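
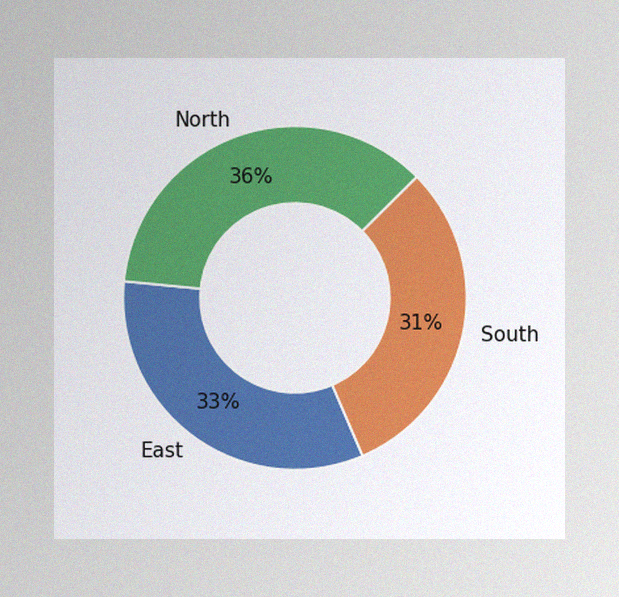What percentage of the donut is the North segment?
36%

The image has some photo noise and uneven lighting. The North segment takes up 36% of the ring.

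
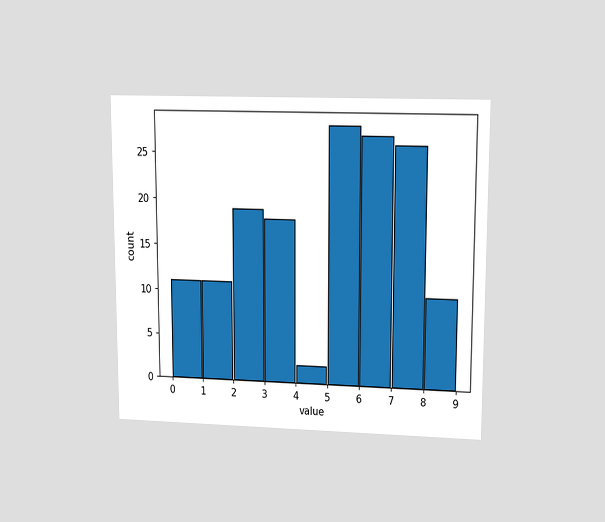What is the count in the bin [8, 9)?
10

The chart is viewed at a slight angle. The [8, 9) bin has height 10.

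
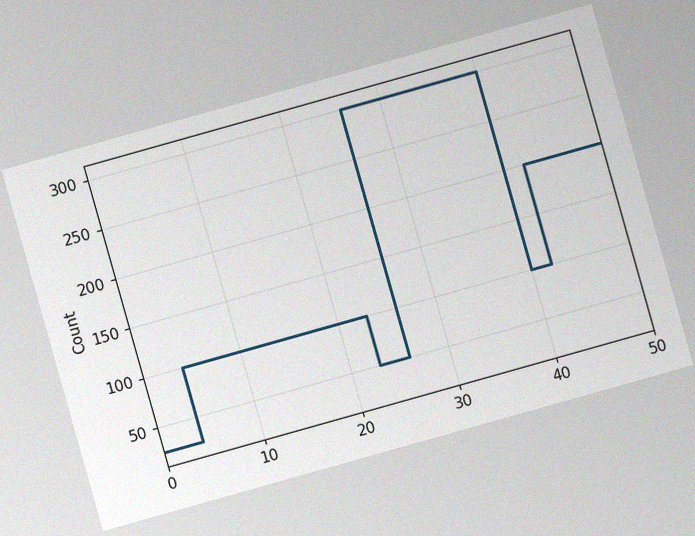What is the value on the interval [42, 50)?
The chart is tilted about 16° counter-clockwise, with some photo noise. On [42, 50) the step sits at 200.

200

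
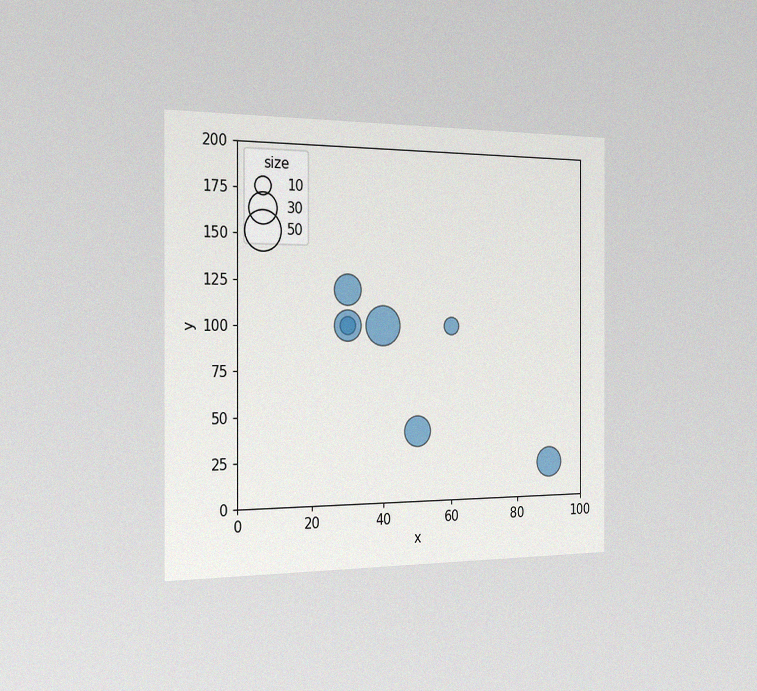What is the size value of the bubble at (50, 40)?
The chart is viewed slightly from the left, with some photo noise. Matching the bubble at (50, 40) against the size legend gives 30.

30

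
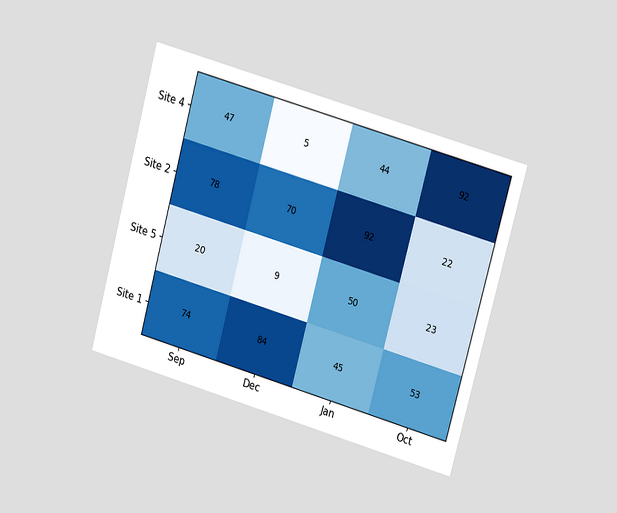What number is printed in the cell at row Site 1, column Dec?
84

The chart is tilted about 15° clockwise and viewed at a slight angle. The (Site 1, Dec) cell reads 84.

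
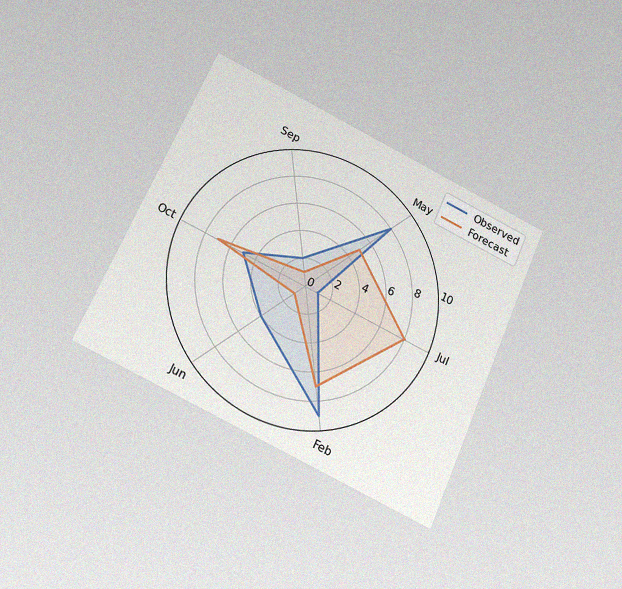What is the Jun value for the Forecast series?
1

The chart is tilted about 24° clockwise and viewed slightly from below, with some photo noise. On the Jun axis, Forecast reaches 1.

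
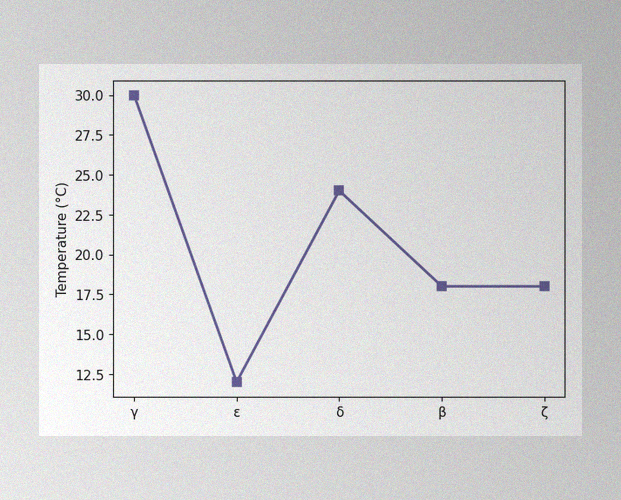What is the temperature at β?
18°C

The image has some photo noise and uneven lighting. At β, the line is at 18°C.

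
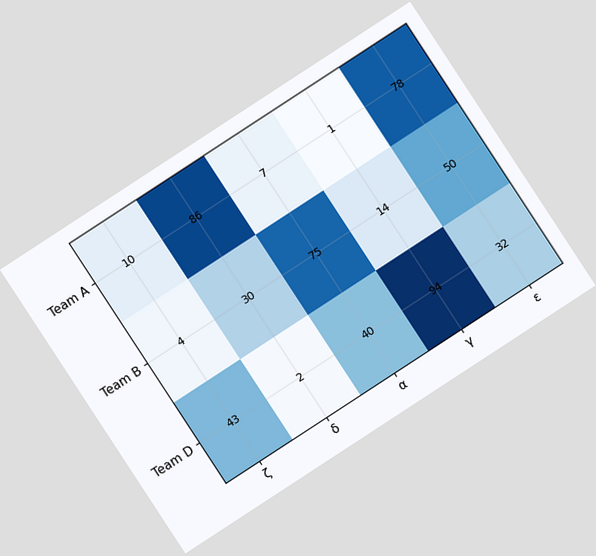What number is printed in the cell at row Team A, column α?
7

The chart is tilted about 33° counter-clockwise. The (Team A, α) cell reads 7.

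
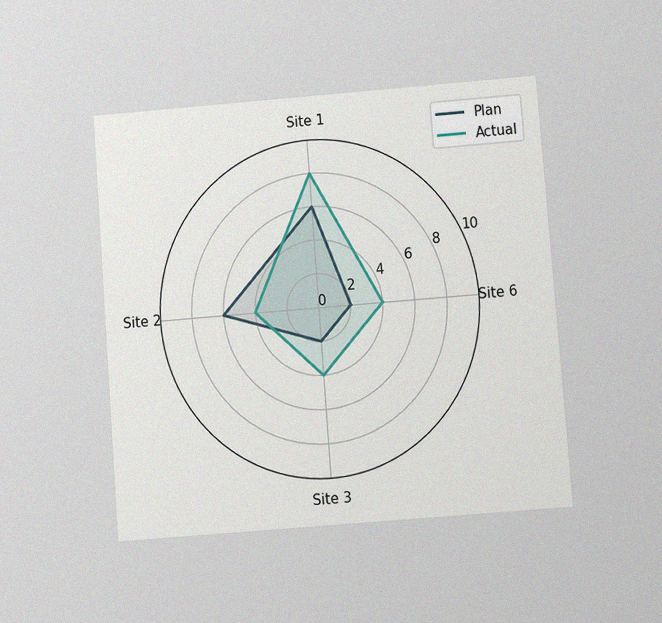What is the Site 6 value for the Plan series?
2

The chart is tilted about 4° counter-clockwise and viewed at a slight angle, with some photo noise. On the Site 6 axis, Plan reaches 2.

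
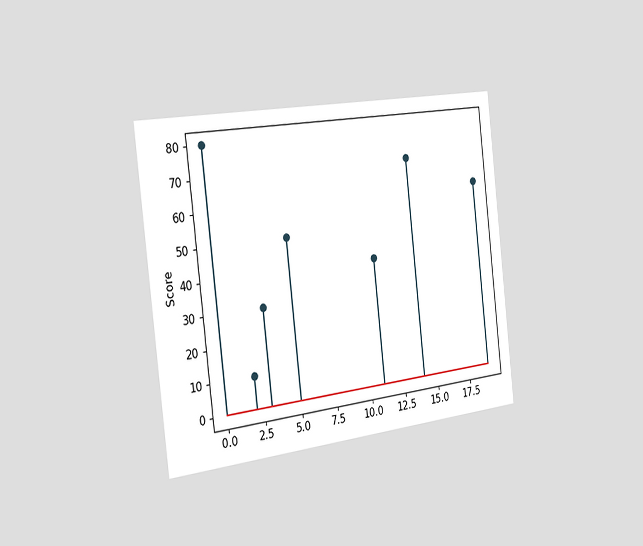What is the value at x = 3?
30

The chart is tilted about 7° counter-clockwise and viewed slightly from the left. The stem at x=3 reaches 30.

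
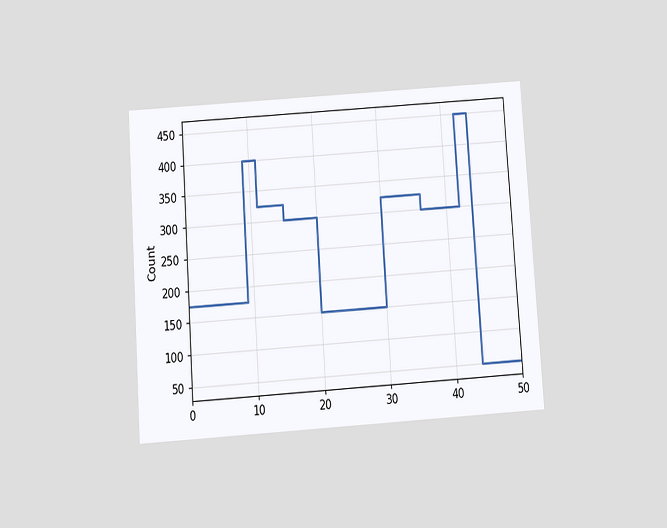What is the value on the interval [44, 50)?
The chart is tilted about 4° counter-clockwise and viewed slightly from below. On [44, 50) the step sits at 50.

50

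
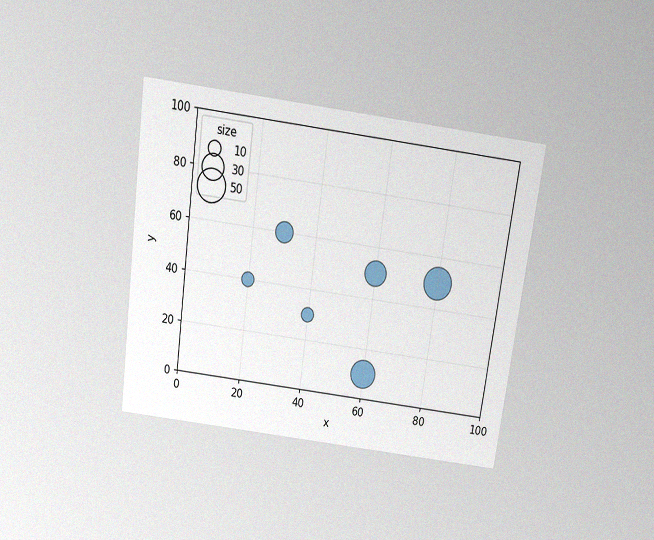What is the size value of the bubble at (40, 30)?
The chart is tilted about 8° clockwise and viewed slightly from above, with some photo noise. Matching the bubble at (40, 30) against the size legend gives 10.

10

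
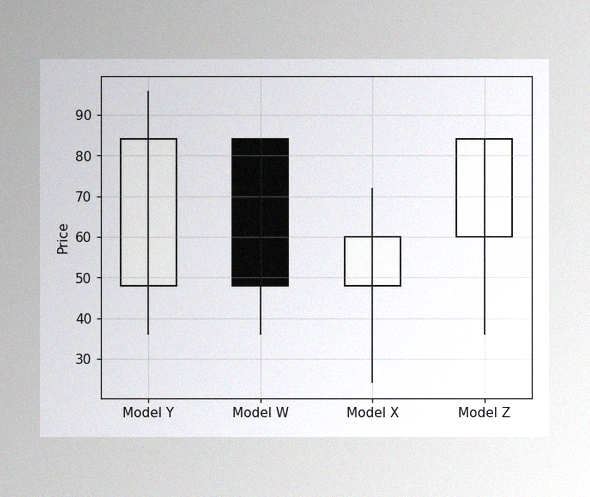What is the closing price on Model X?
60

The image has some photo noise and uneven lighting. The Model X candle closes at 60.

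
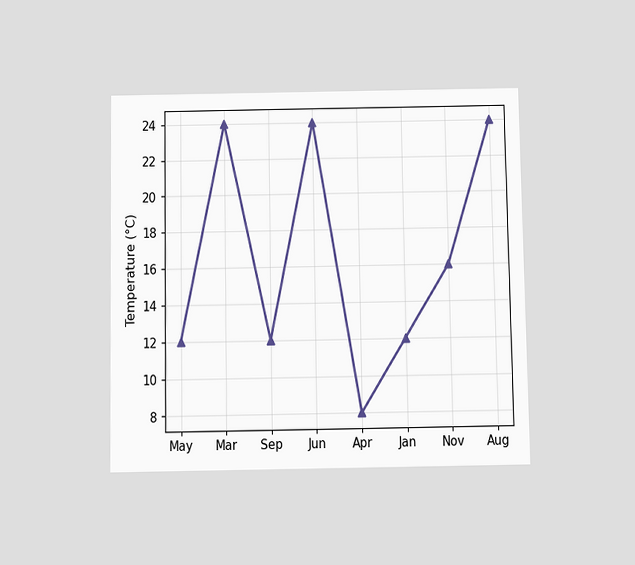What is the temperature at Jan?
12°C

The chart is viewed slightly from below. At Jan, the line is at 12°C.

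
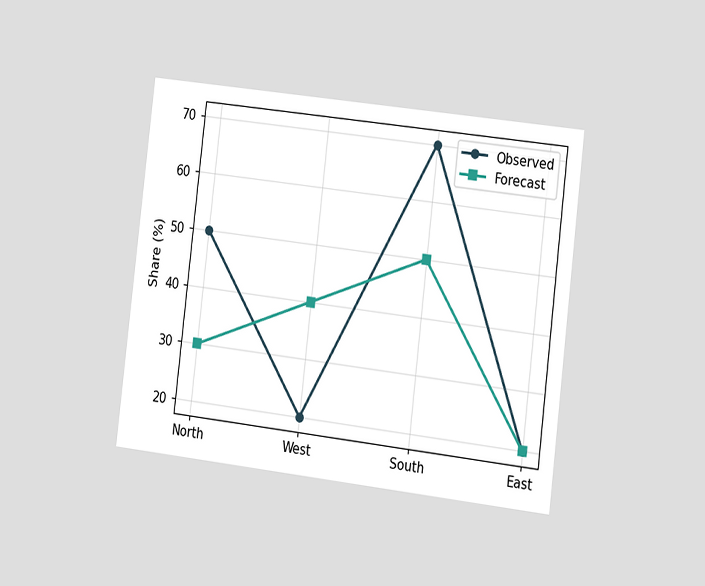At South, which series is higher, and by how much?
Observed, by 20%

The chart is tilted about 7° clockwise and viewed slightly from the right. At South, Observed sits above the other line by 20%.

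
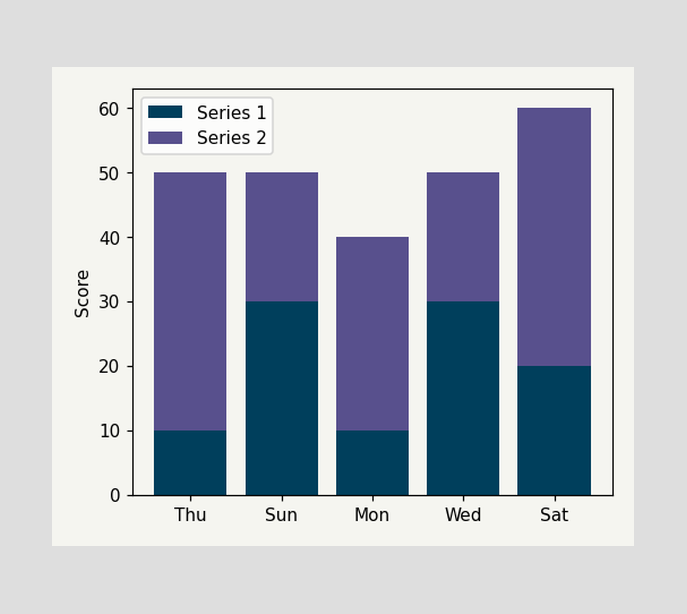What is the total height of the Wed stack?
The Wed stack's top reaches 50 on the y-axis.

50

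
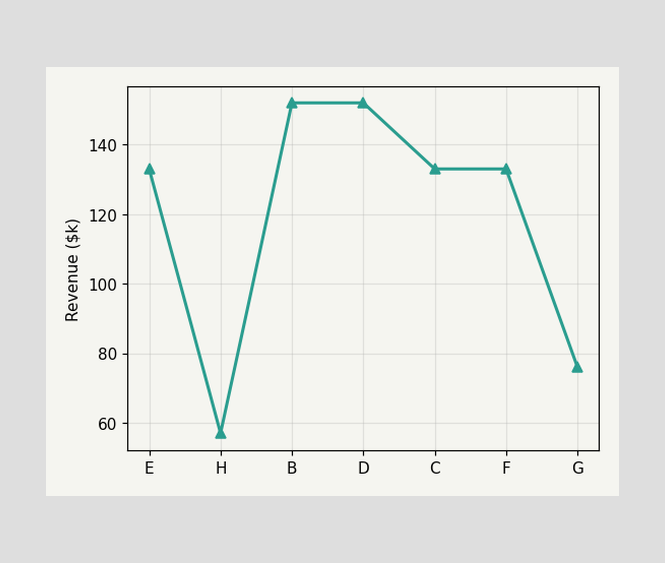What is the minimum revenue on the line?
$57k

The lowest point is at H, and reading across to the y-axis gives $57k.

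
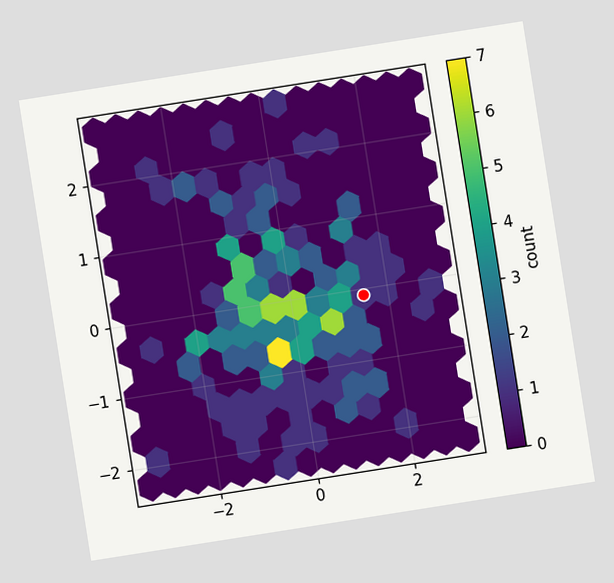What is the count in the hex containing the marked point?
1

The chart is tilted about 9° counter-clockwise. The marked hex reads 1 on the colorbar.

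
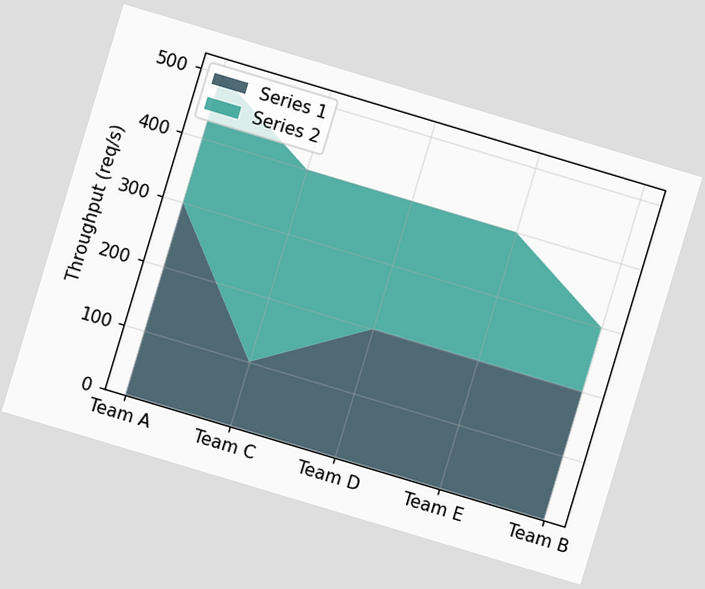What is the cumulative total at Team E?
400req/s

The chart is tilted about 17° clockwise. The stacked total at Team E reaches 400req/s.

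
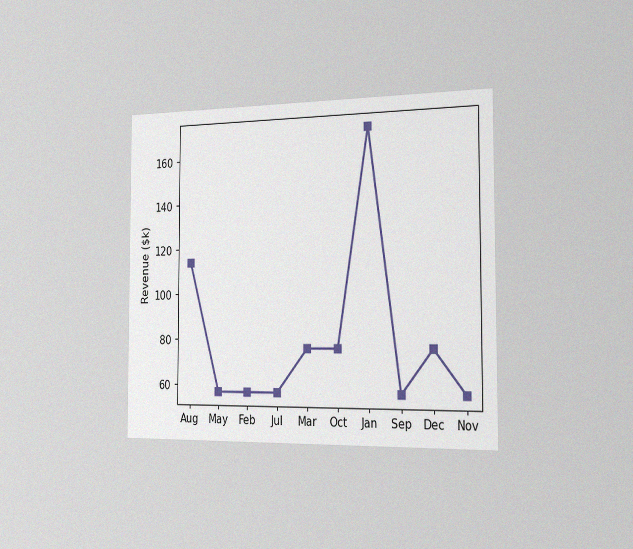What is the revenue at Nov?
$57k

The chart is viewed slightly from the right, with some photo noise. At Nov, the line is at $57k.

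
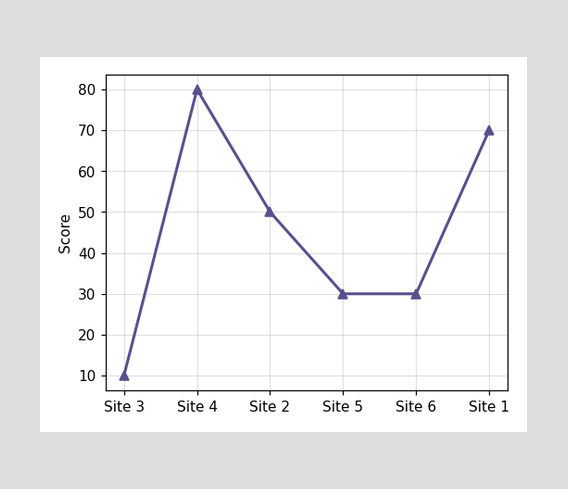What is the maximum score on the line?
The highest point is at Site 4, and reading across to the y-axis gives 80.

80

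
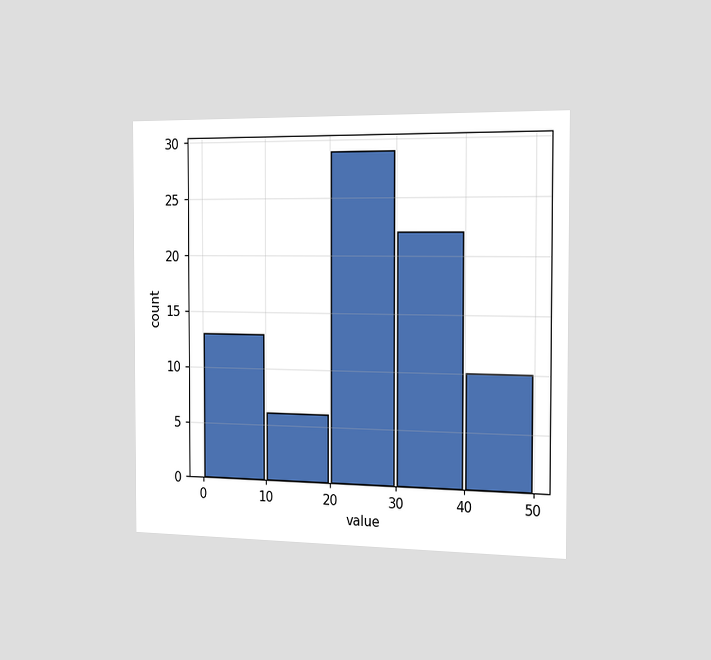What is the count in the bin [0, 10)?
The chart is viewed slightly from the right. The [0, 10) bin has height 13.

13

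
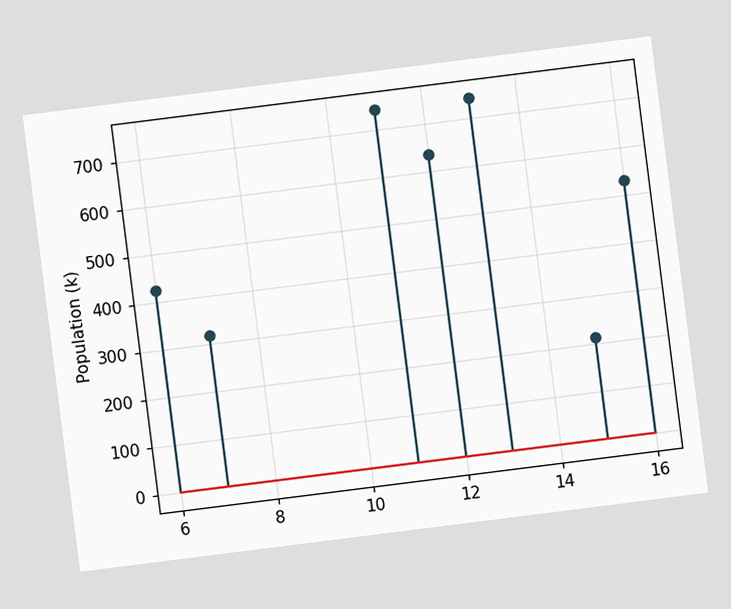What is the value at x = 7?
The chart is tilted about 7° counter-clockwise. The stem at x=7 reaches 318k.

318k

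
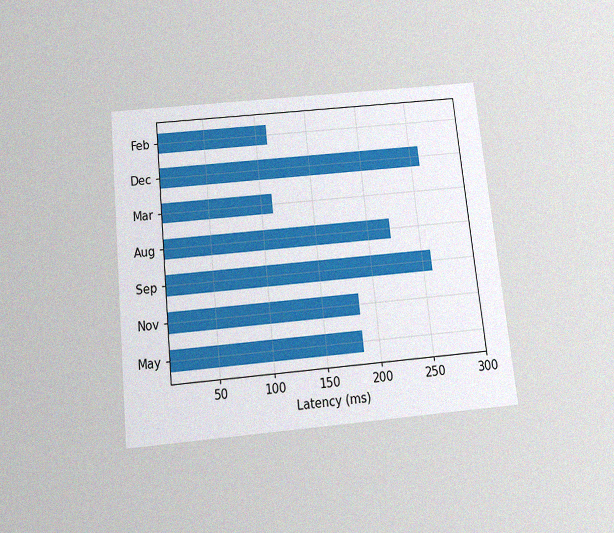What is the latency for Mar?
The chart is tilted about 6° counter-clockwise and viewed slightly from below, with some photo noise. Reading along the chart's x-axis, the Mar bar reaches 111ms.

111ms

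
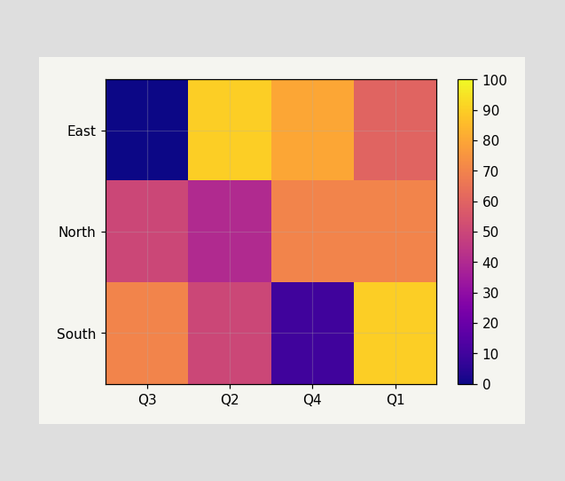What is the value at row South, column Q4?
Matching cell (South, Q4) against the colorbar gives 10.

10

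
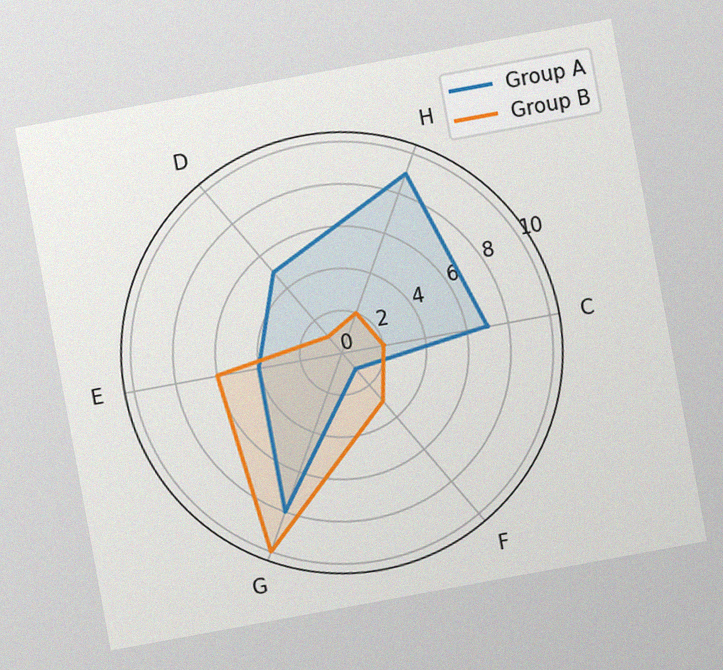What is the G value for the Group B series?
10

The chart is tilted about 10° counter-clockwise, with some photo noise. On the G axis, Group B reaches 10.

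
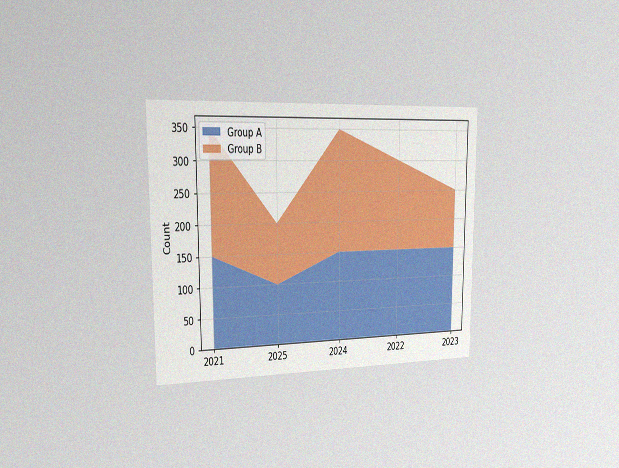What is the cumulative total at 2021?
The chart is viewed slightly from the left, with some photo noise. The stacked total at 2021 reaches 350.

350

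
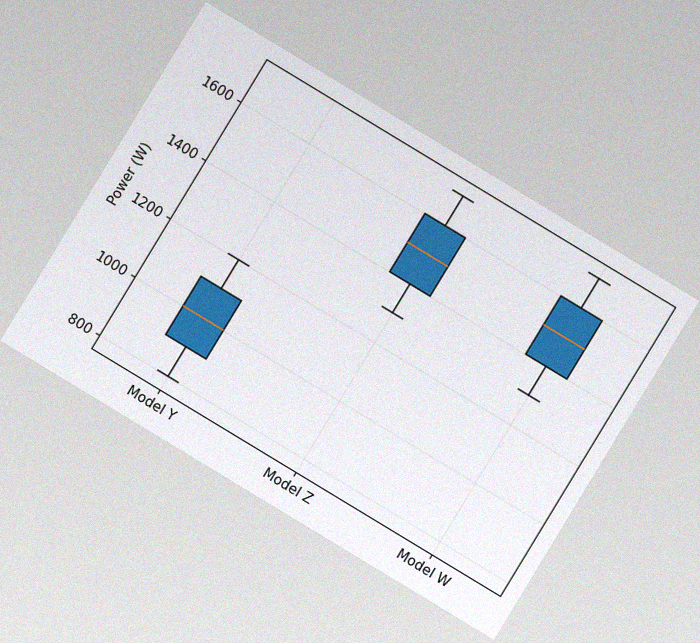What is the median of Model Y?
1000W

The chart is tilted about 31° clockwise, with some photo noise. The median line in the Model Y box sits at 1000W.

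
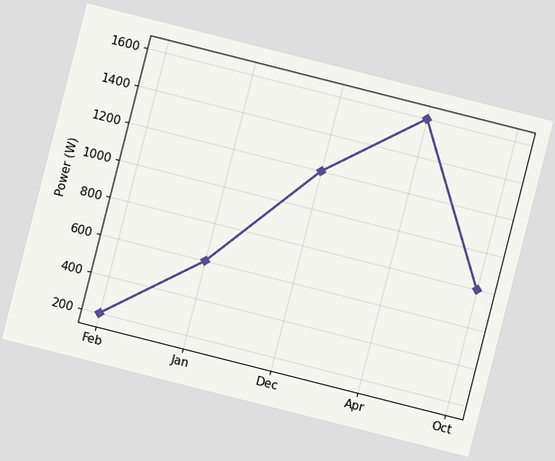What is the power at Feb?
The chart is tilted about 14° clockwise. At Feb, the line is at 200W.

200W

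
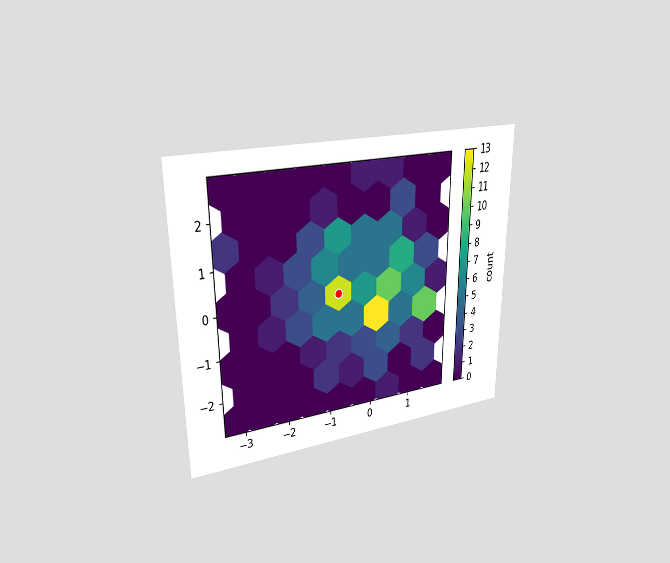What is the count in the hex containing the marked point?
The chart is viewed at a slight angle. The marked hex reads 12 on the colorbar.

12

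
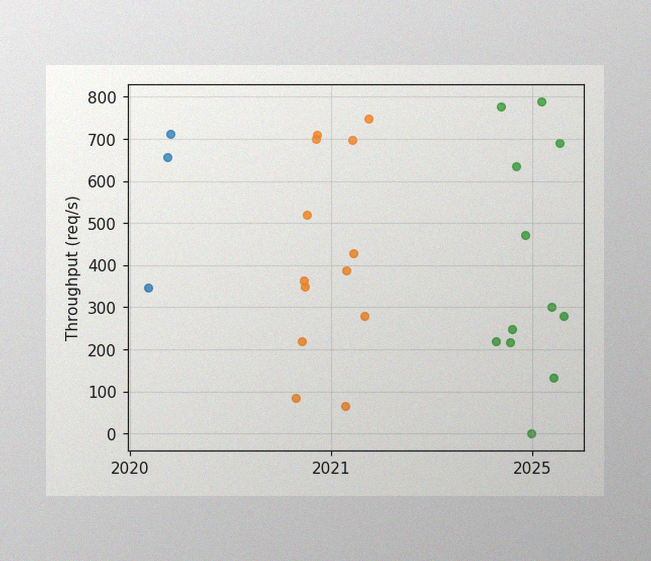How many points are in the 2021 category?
13

The image has some photo noise and uneven lighting. Counting the markers in the 2021 column gives 13.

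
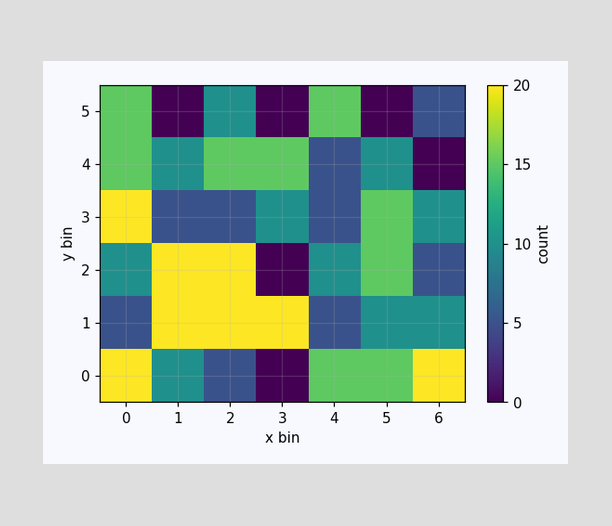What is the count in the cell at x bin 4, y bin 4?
Matching the cell (4, 4) against the colorbar gives 5.

5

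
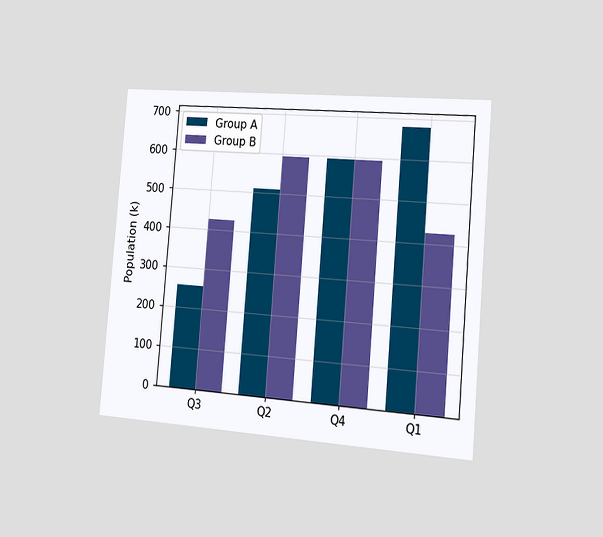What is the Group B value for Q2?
The chart is tilted about 5° clockwise and viewed slightly from the right. The Group B bar at Q2 reaches 595k on the y-axis.

595k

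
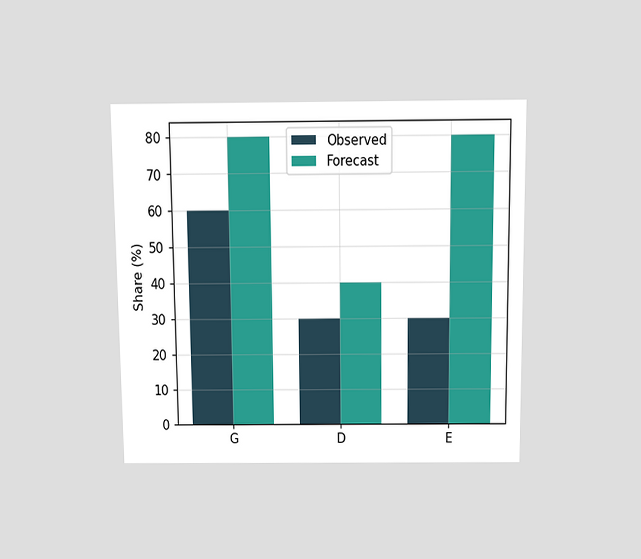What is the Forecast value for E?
80%

The chart is viewed slightly from above. The Forecast bar at E reaches 80% on the y-axis.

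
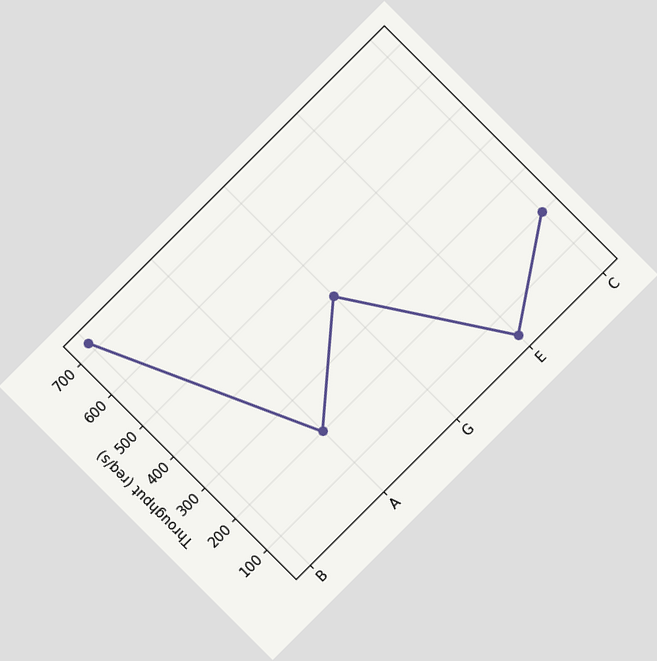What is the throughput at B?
720req/s

The chart is tilted about 45° counter-clockwise. At B, the line is at 720req/s.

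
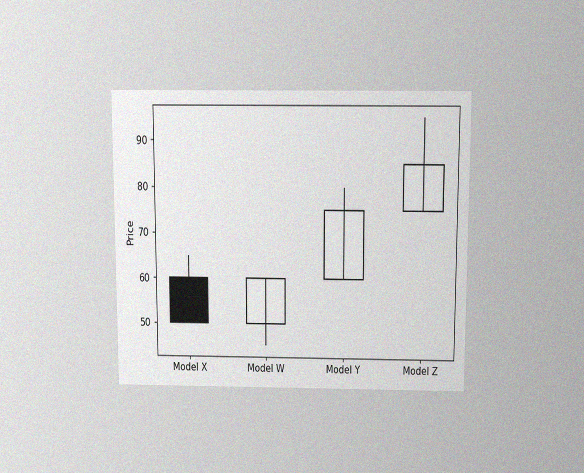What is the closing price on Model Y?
75

The chart is viewed slightly from above, with some photo noise. The Model Y candle closes at 75.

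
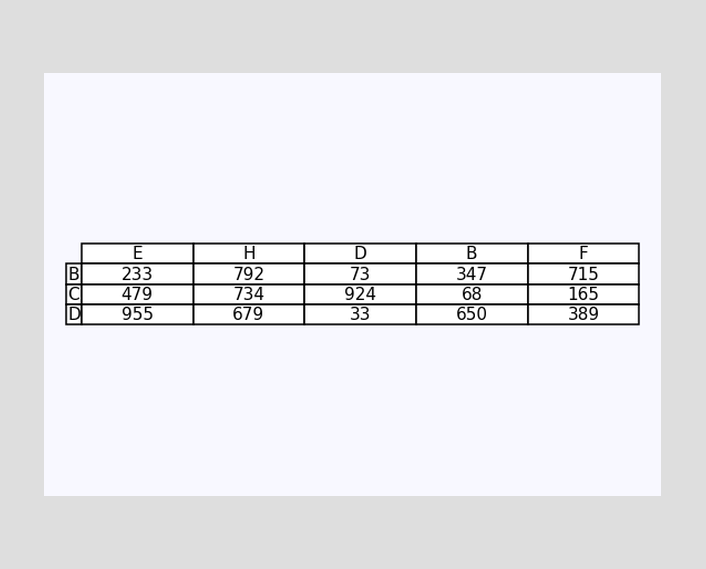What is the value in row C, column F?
The (C, F) cell reads 165.

165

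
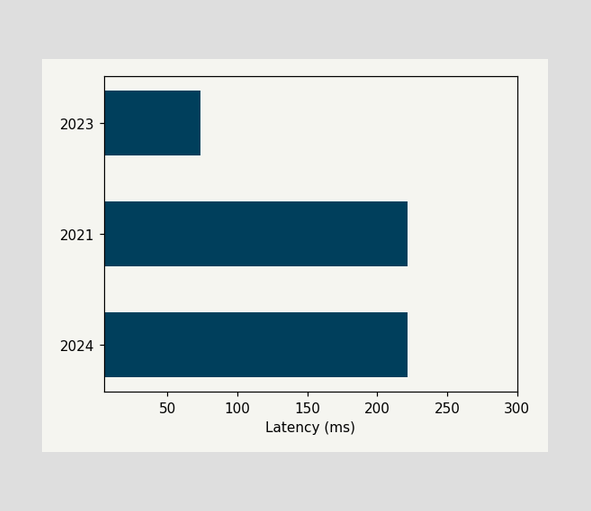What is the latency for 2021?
Reading along the chart's x-axis, the 2021 bar reaches 222ms.

222ms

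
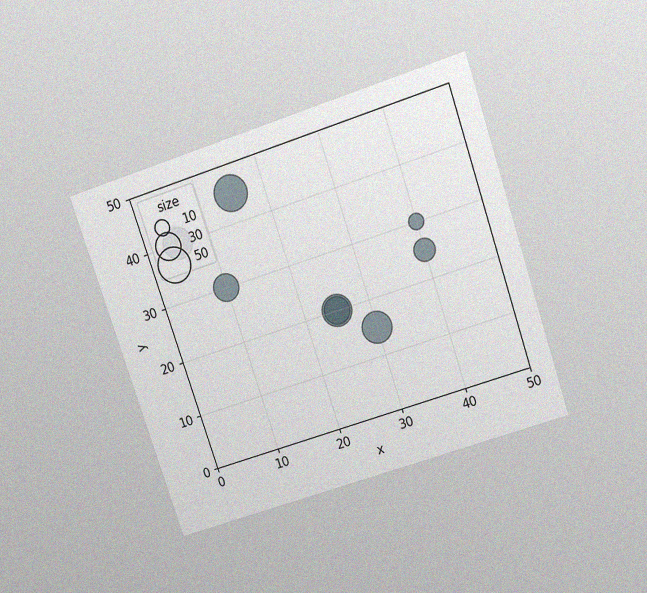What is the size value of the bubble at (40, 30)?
The chart is tilted about 19° counter-clockwise and viewed slightly from above, with some photo noise. Matching the bubble at (40, 30) against the size legend gives 10.

10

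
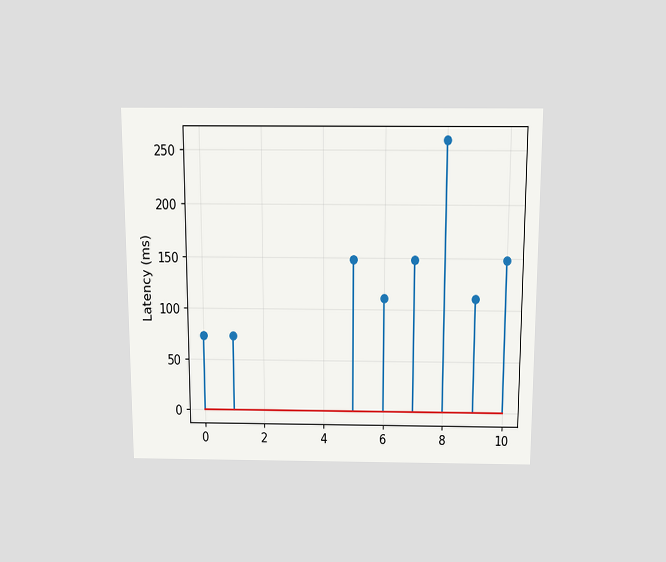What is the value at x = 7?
148ms

The chart is viewed slightly from above. The stem at x=7 reaches 148ms.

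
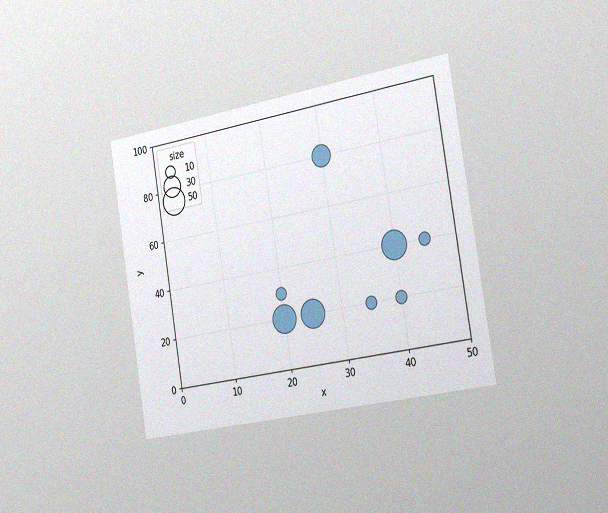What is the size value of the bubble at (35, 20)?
10

The chart is tilted about 9° counter-clockwise and viewed slightly from the right, with some photo noise. Matching the bubble at (35, 20) against the size legend gives 10.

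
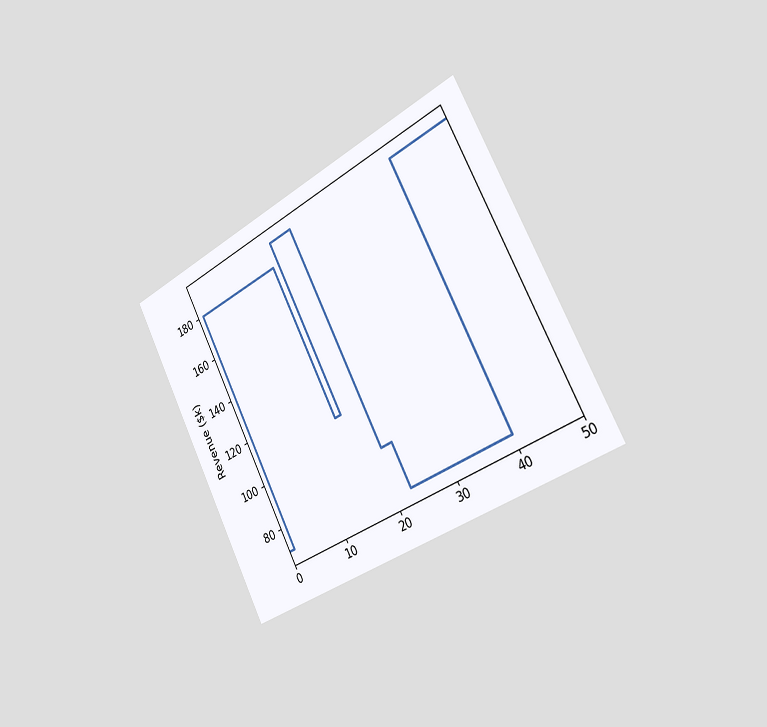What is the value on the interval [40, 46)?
The chart is tilted about 27° counter-clockwise and viewed slightly from the right. On [40, 46) the step sits at $190k.

$190k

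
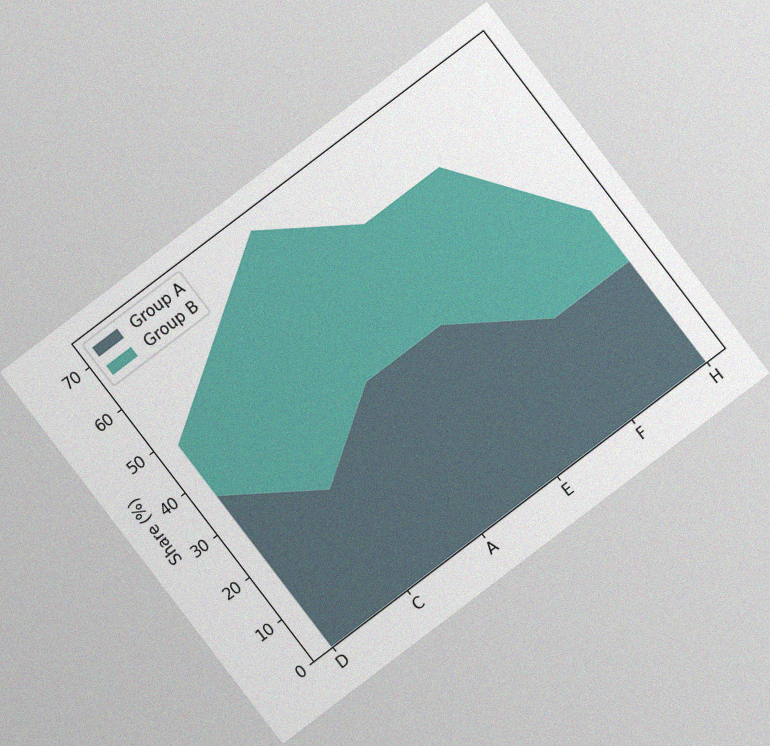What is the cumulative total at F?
The chart is tilted about 37° counter-clockwise, with some photo noise. The stacked total at F reaches 60%.

60%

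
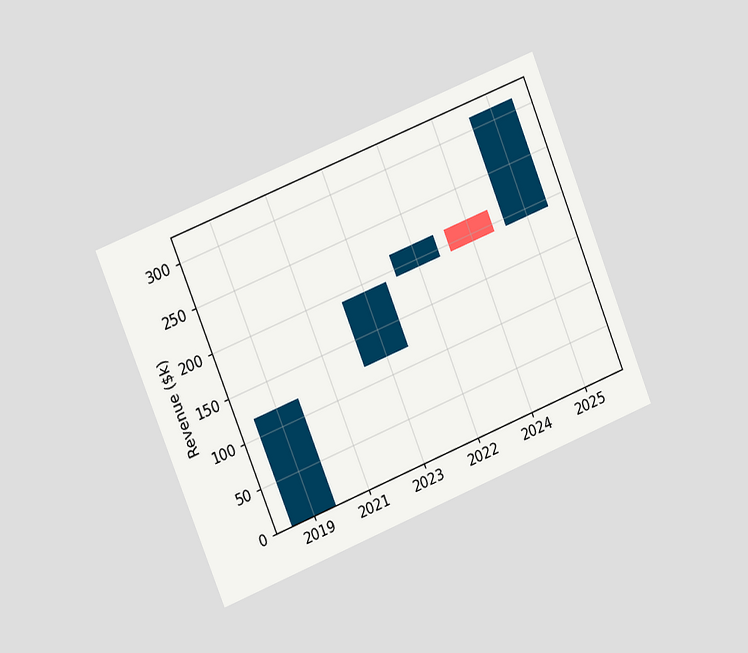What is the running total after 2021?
The chart is tilted about 22° counter-clockwise and viewed slightly from the left. After 2021 the running total reaches $120k.

$120k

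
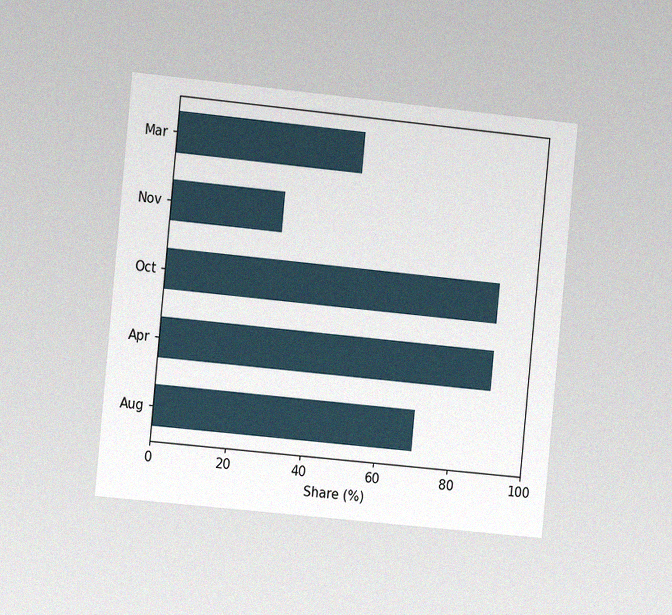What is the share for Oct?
The chart is tilted about 6° clockwise and viewed slightly from the left, with some photo noise. Reading along the chart's x-axis, the Oct bar reaches 90%.

90%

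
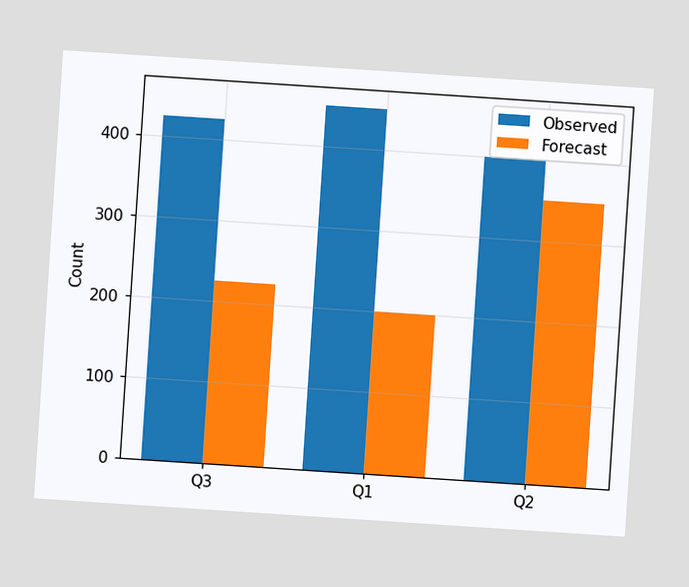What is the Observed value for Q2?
400

The chart is tilted about 4° clockwise. The Observed bar at Q2 reaches 400 on the y-axis.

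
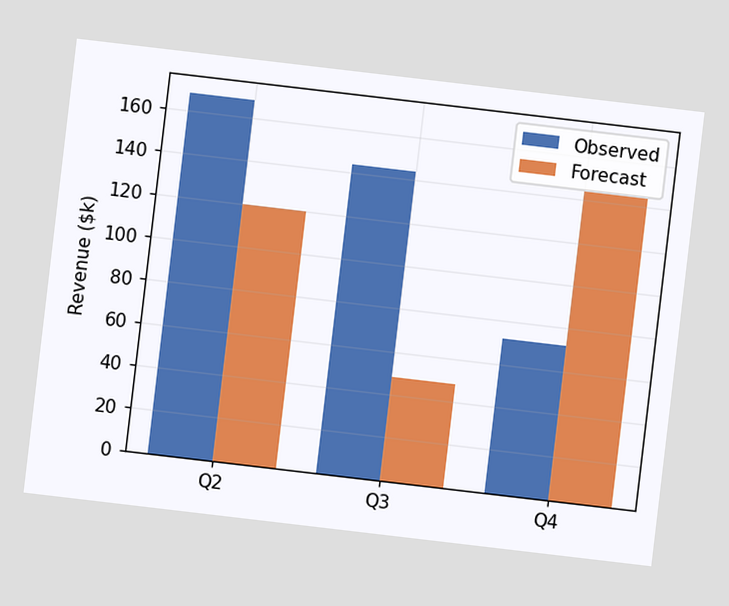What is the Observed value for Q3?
$144k

The chart is tilted about 7° clockwise. The Observed bar at Q3 reaches $144k on the y-axis.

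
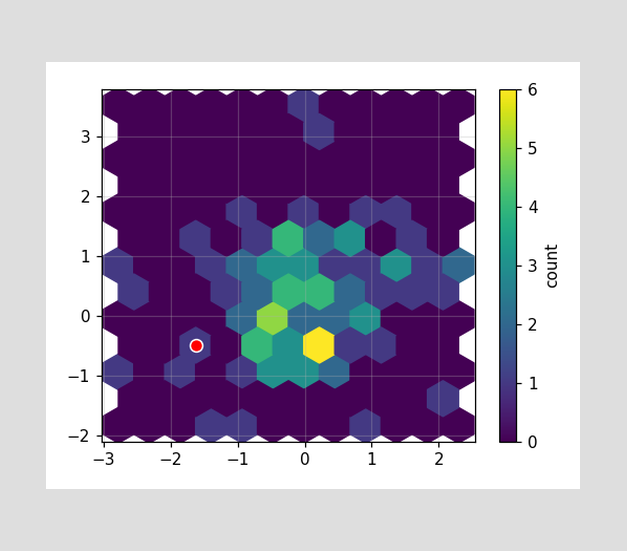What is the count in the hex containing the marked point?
The marked hex reads 1 on the colorbar.

1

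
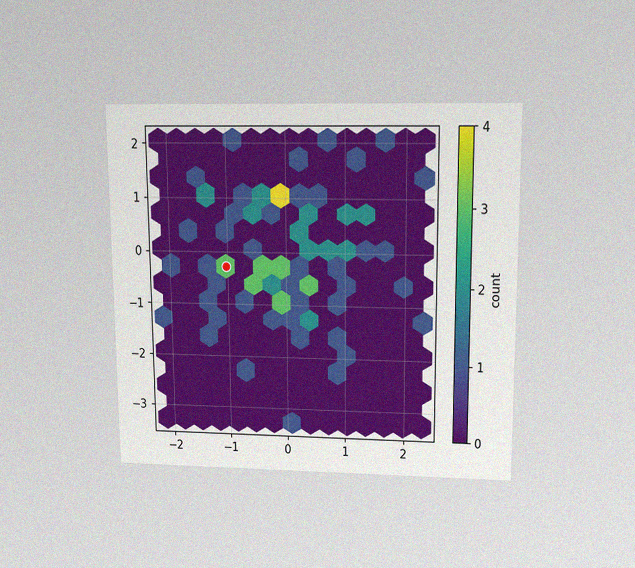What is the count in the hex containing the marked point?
The chart is viewed slightly from above, with some photo noise. The marked hex reads 3 on the colorbar.

3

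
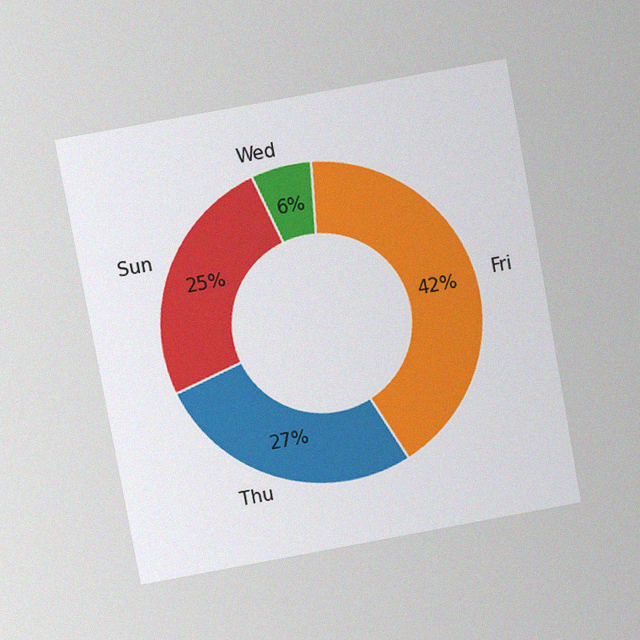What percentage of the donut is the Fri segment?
The chart is tilted about 10° counter-clockwise and viewed slightly from above, with some photo noise. The Fri segment takes up 42% of the ring.

42%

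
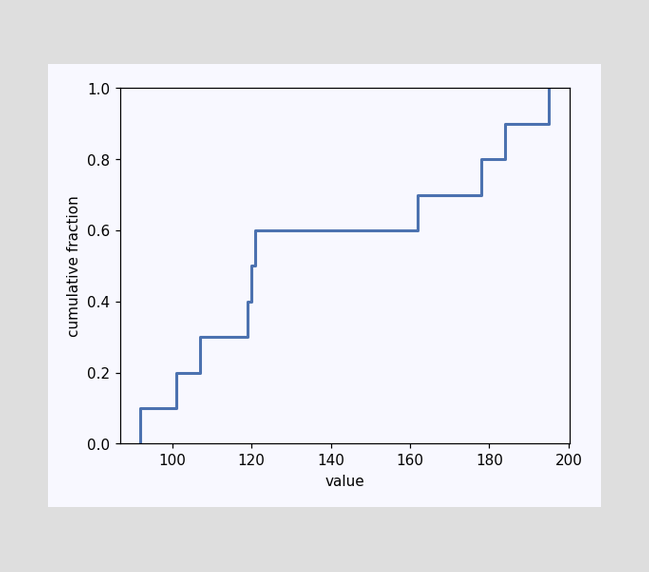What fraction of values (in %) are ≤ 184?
90%

At x=184 the ECDF step is at 90%.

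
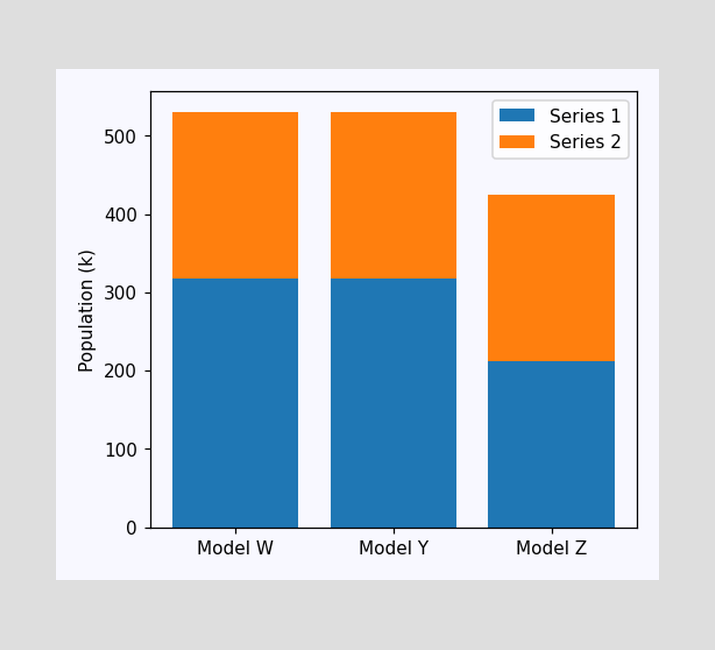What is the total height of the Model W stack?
The Model W stack's top reaches 530k on the y-axis.

530k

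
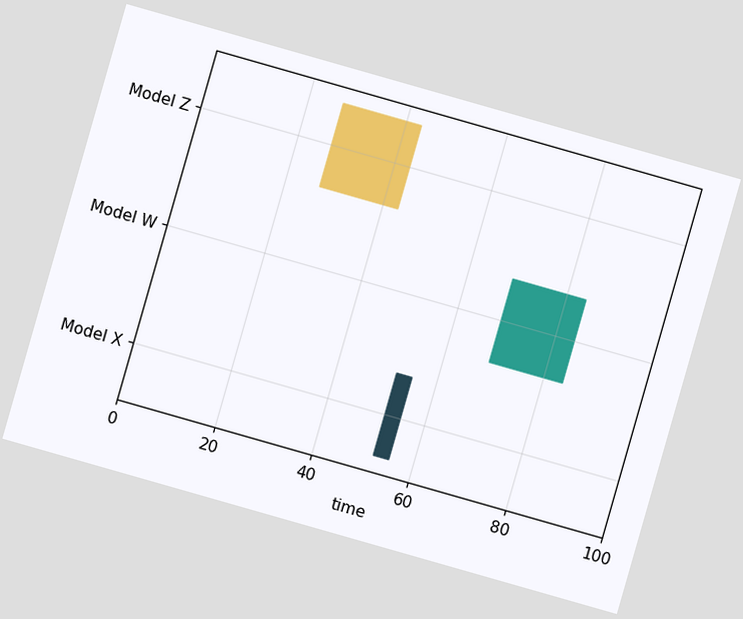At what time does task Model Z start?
The chart is tilted about 16° clockwise. The Model Z bar begins at t=27.

27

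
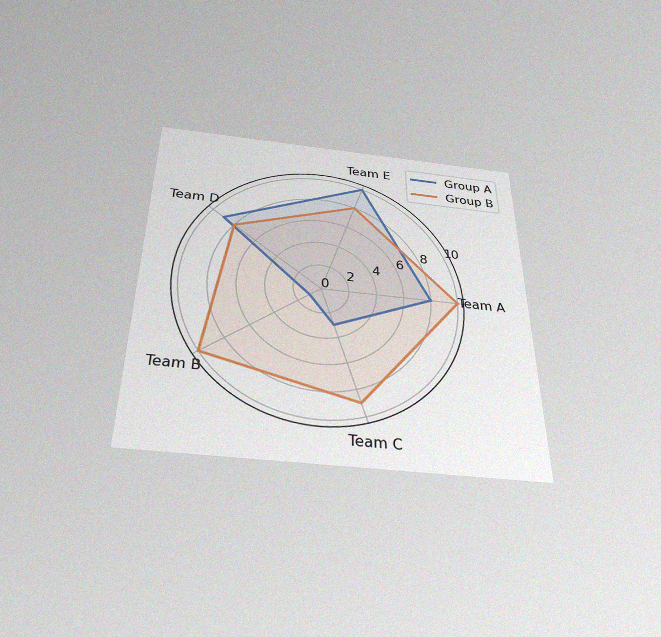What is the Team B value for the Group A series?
1

The chart is viewed slightly from below, with some photo noise. On the Team B axis, Group A reaches 1.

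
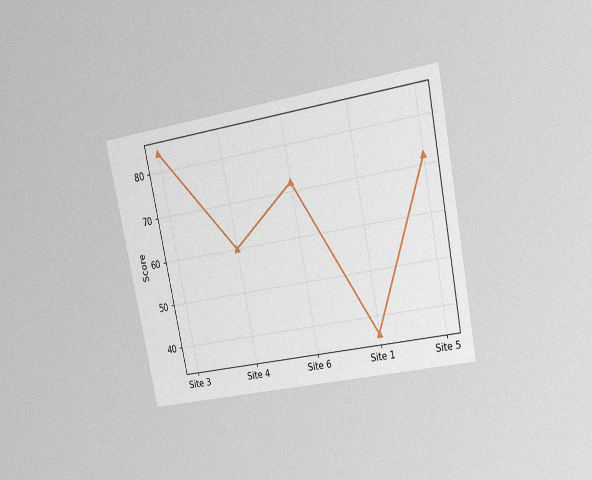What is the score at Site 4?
The chart is tilted about 11° counter-clockwise and viewed at a slight angle, with some photo noise. At Site 4, the line is at 60.

60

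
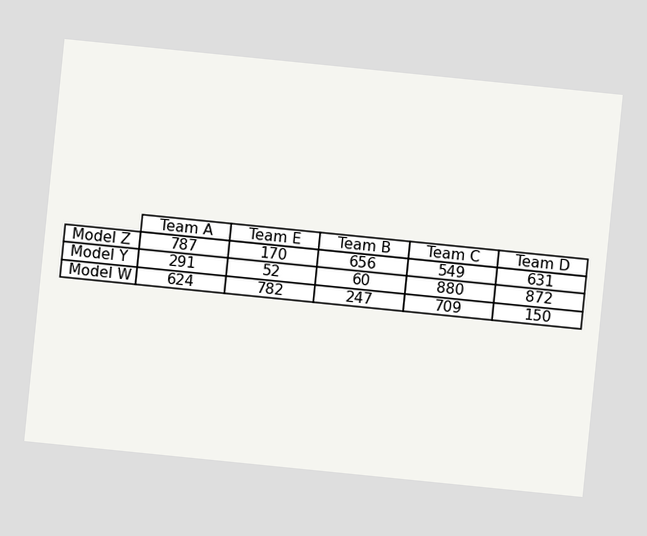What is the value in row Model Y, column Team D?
872

The chart is tilted about 6° clockwise. The (Model Y, Team D) cell reads 872.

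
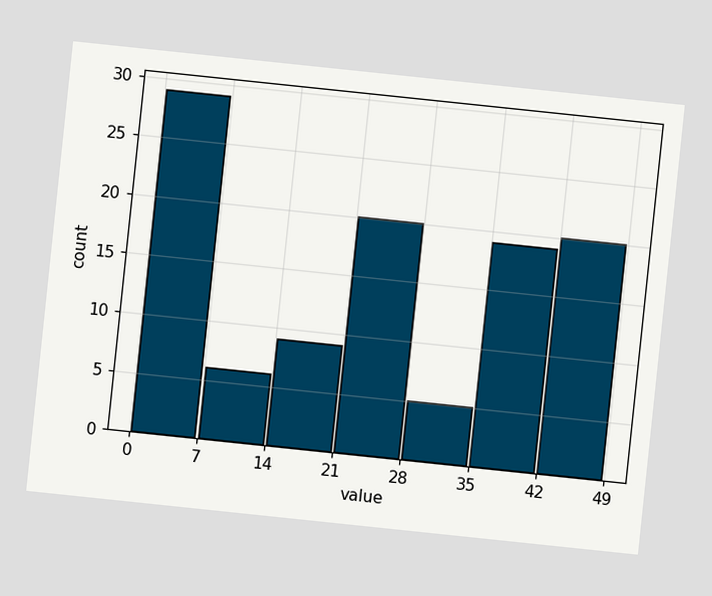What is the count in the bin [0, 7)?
The chart is tilted about 6° clockwise. The [0, 7) bin has height 29.

29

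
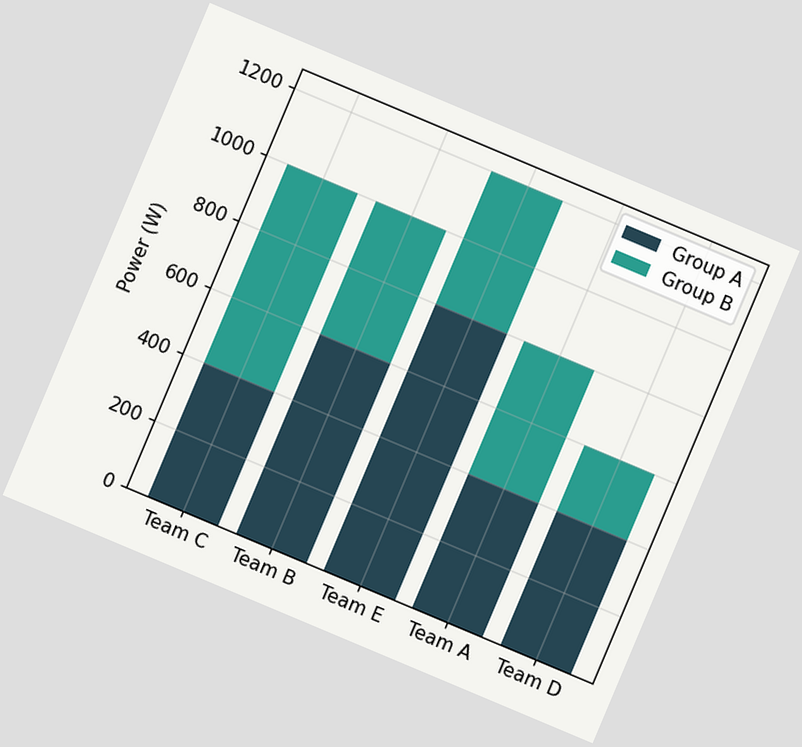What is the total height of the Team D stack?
The chart is tilted about 23° clockwise. The Team D stack's top reaches 600W on the y-axis.

600W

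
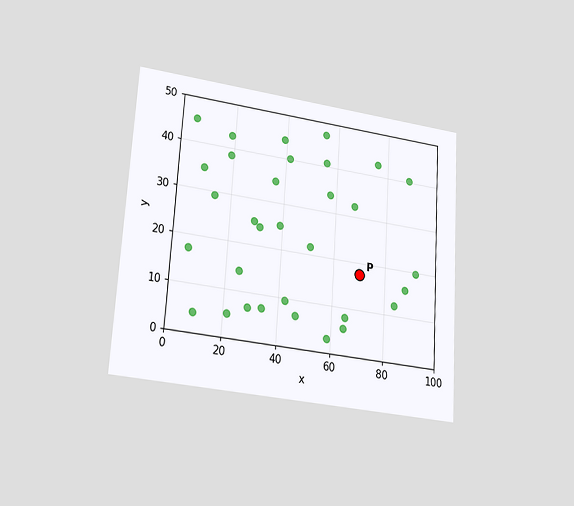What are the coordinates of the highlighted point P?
(70, 17.5)

The chart is tilted about 4° clockwise and viewed at a slight angle. Following the gridlines from P to each axis, P sits at (70, 17.5).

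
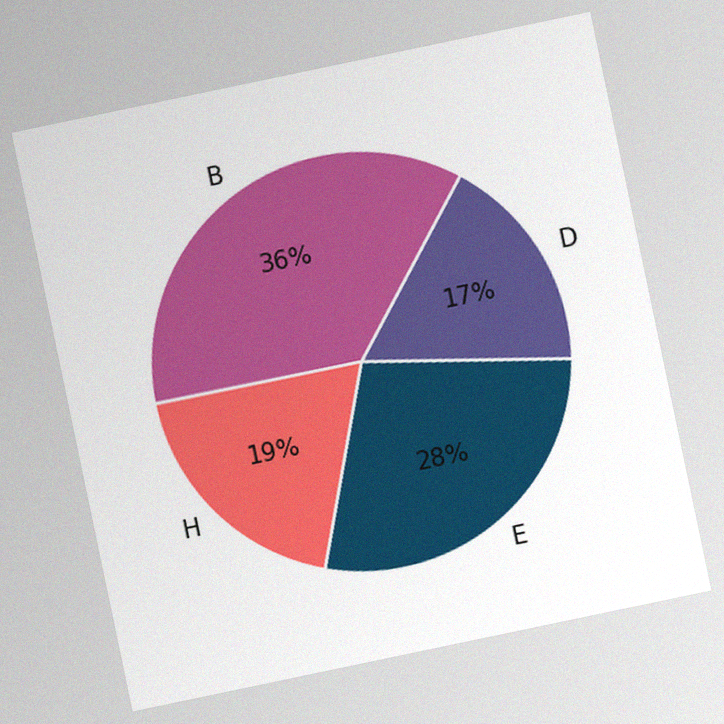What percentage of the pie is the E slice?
The chart is tilted about 12° counter-clockwise, with some photo noise. The E slice takes up 28% of the pie.

28%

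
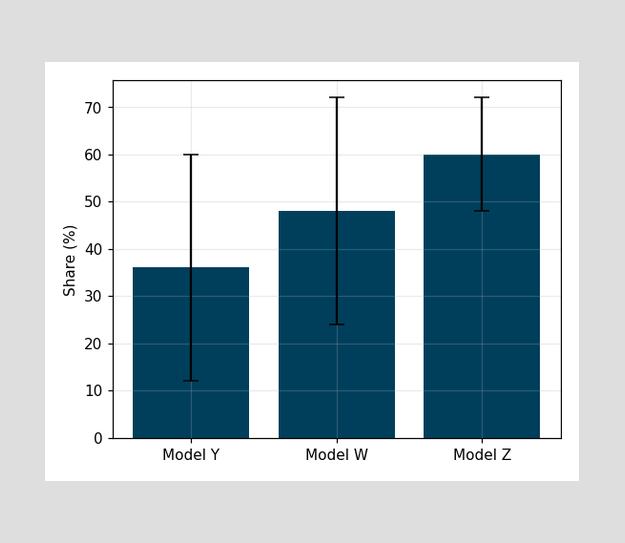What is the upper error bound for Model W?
72%

The Model W bar's upper whisker reaches 72%.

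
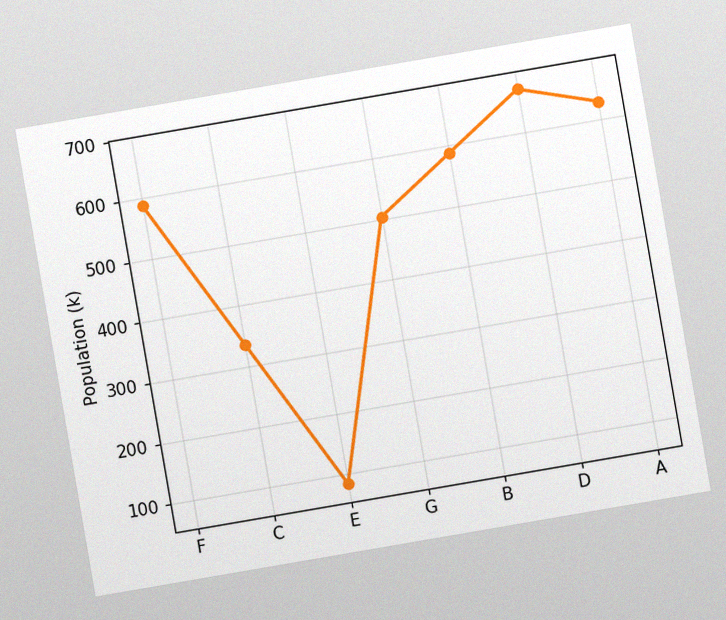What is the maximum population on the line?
The chart is tilted about 10° counter-clockwise, with some photo noise. The highest point is at D, and reading across to the y-axis gives 672k.

672k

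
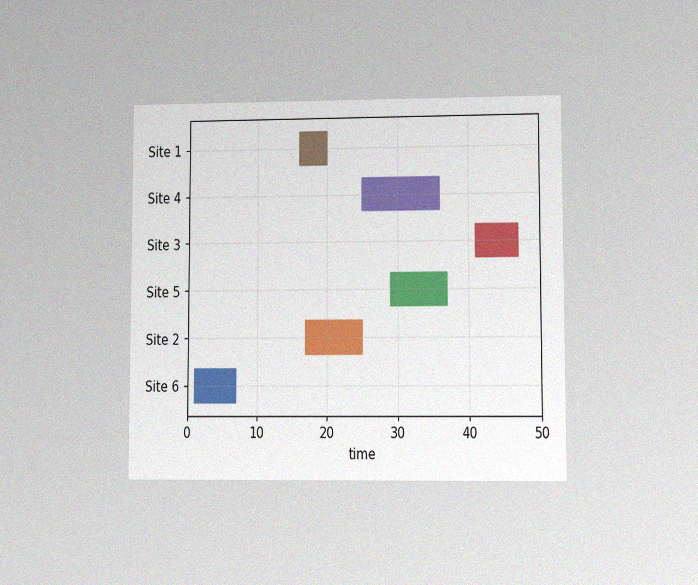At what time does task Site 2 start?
17

The chart is viewed at a slight angle, with some photo noise. The Site 2 bar begins at t=17.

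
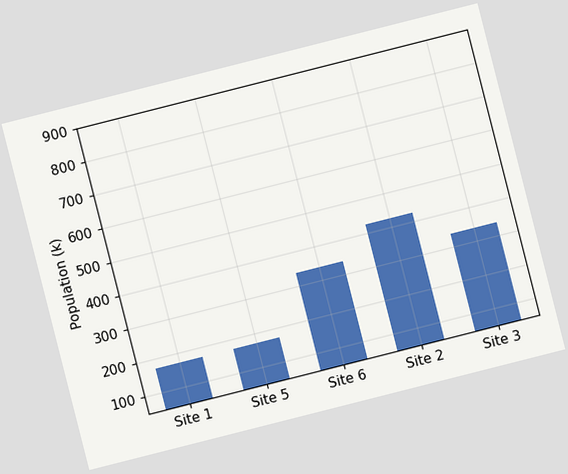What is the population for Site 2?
425k

The chart is tilted about 14° counter-clockwise. Reading along the chart's y-axis, the Site 2 bar reaches 425k.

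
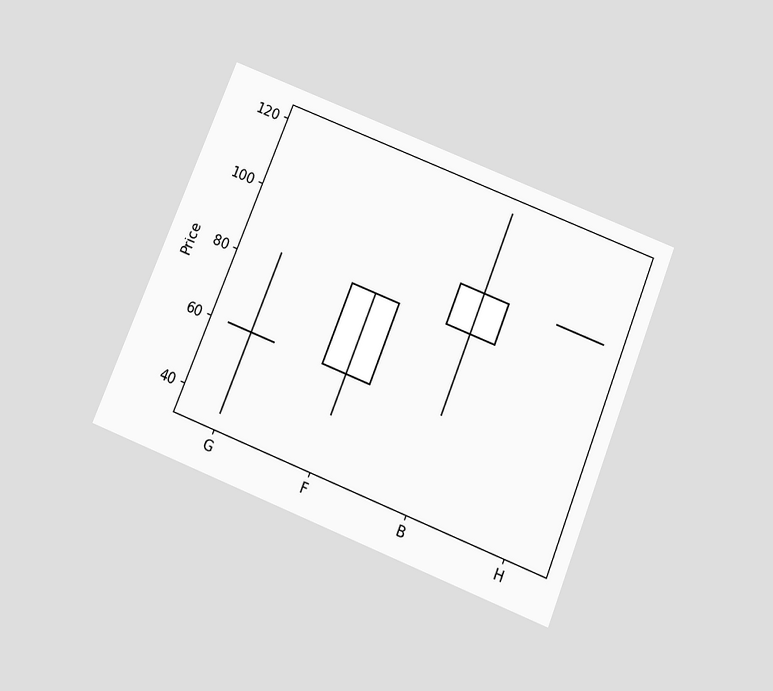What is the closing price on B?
96

The chart is tilted about 22° clockwise and viewed slightly from below. The B candle closes at 96.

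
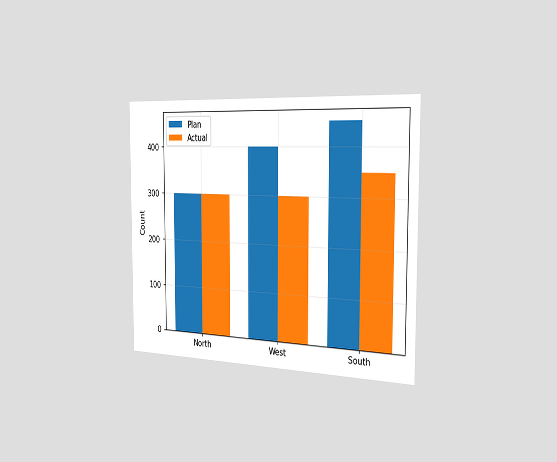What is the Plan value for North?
The chart is viewed slightly from the right. The Plan bar at North reaches 300 on the y-axis.

300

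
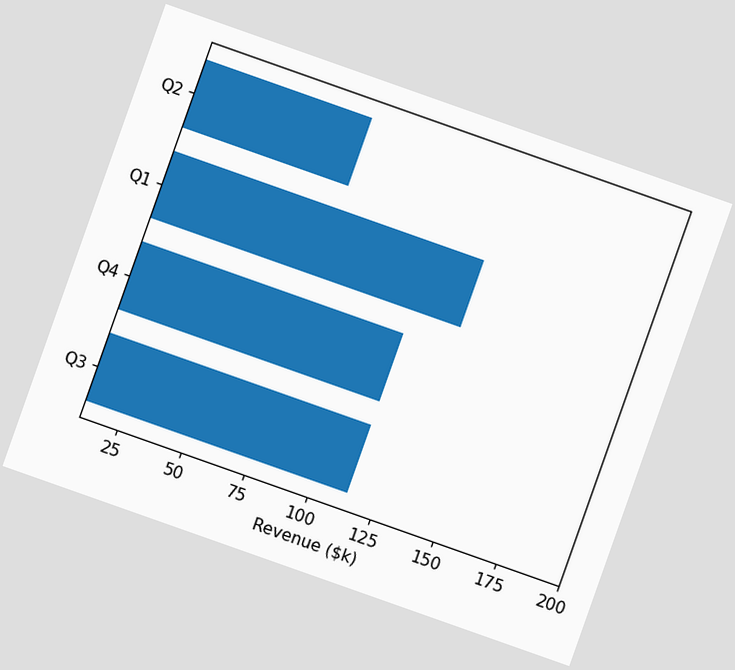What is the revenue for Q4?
The chart is tilted about 19° clockwise. Reading along the chart's x-axis, the Q4 bar reaches $114k.

$114k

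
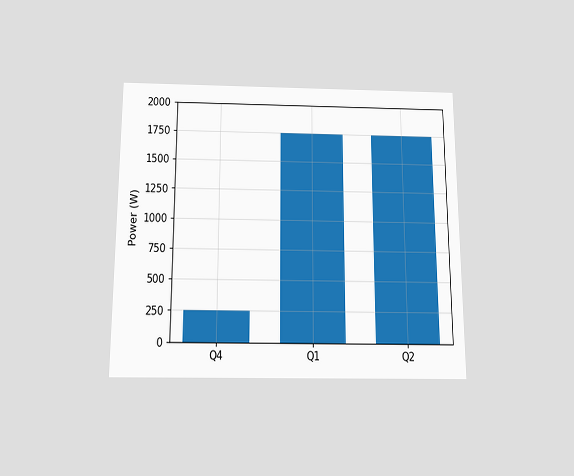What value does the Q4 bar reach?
The chart is viewed slightly from below. Reading along the chart's y-axis, the Q4 bar reaches 250W.

250W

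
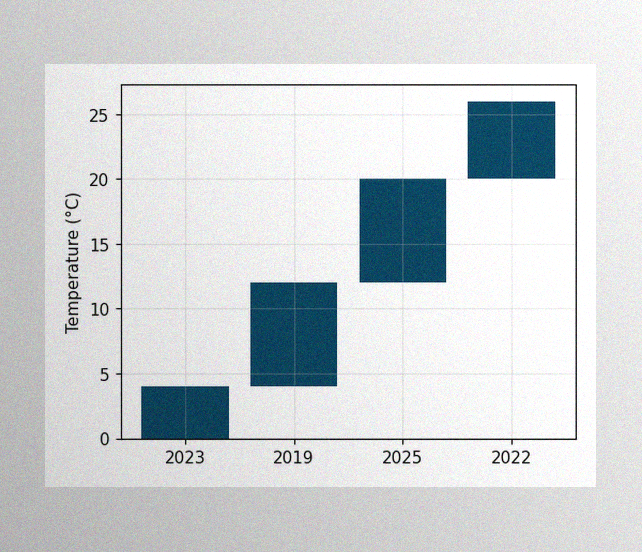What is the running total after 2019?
The image has some photo noise and uneven lighting. After 2019 the running total reaches 12°C.

12°C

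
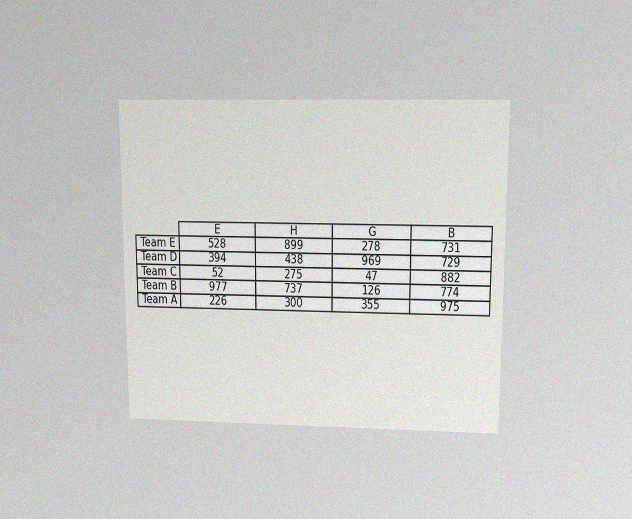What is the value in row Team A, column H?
300

The chart is viewed slightly from above, with some photo noise. The (Team A, H) cell reads 300.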